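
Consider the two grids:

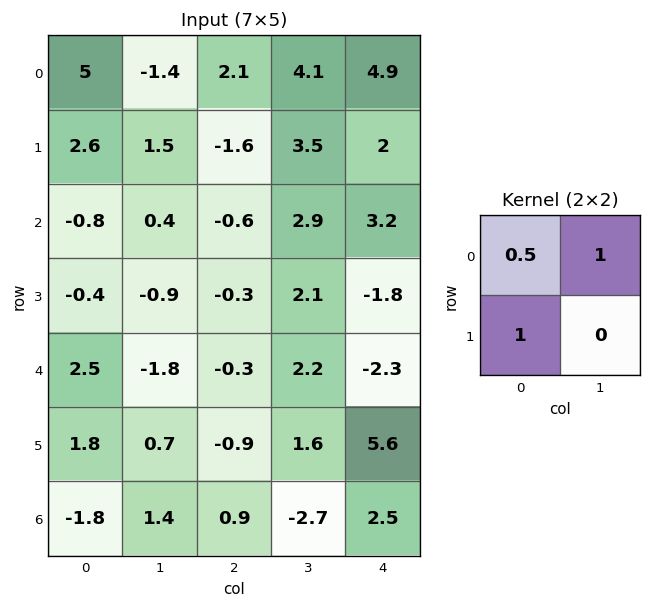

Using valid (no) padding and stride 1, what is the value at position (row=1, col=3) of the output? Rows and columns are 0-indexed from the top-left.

The receptive field on the input at this output position is [3.5 2 / 2.9 3.2]. Elementwise product with the kernel and sum: 3.5·0.5 + 2·1 + 2.9·1.

6.65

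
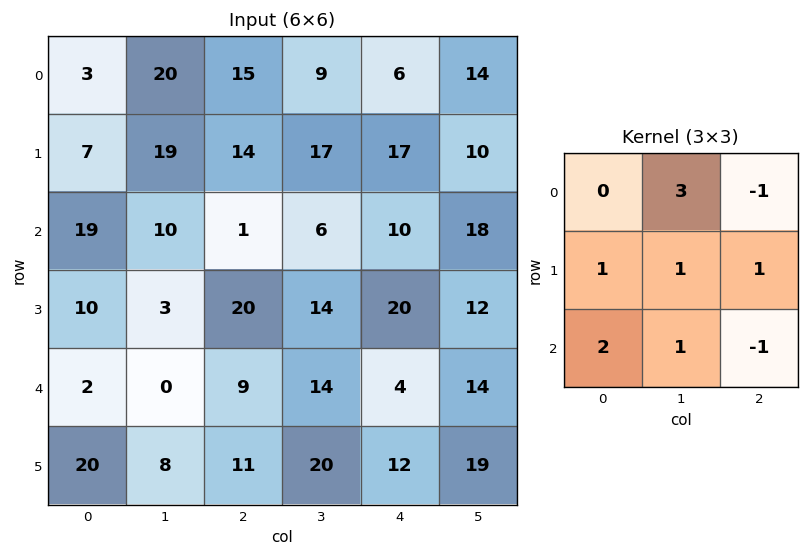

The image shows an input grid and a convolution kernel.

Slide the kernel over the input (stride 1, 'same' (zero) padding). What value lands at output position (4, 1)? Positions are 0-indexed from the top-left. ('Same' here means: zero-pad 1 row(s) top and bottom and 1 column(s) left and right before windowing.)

37

The receptive field on the zero-padded input at this output position is [10 3 20 / 2 0 9 / 20 8 11]. Elementwise product with the kernel and sum: 3·3 + 20·-1 + 2·1 + 0·1 + 9·1 + 20·2 + 8·1 + 11·-1.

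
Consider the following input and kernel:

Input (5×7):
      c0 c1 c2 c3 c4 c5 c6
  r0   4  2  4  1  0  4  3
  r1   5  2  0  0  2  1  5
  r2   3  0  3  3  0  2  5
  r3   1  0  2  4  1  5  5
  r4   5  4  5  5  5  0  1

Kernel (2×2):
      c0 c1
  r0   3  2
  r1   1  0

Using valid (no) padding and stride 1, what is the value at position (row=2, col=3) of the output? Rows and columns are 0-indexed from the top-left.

13

The receptive field on the input at this output position is [3 0 / 4 1]. Elementwise product with the kernel and sum: 3·3 + 0·2 + 4·1.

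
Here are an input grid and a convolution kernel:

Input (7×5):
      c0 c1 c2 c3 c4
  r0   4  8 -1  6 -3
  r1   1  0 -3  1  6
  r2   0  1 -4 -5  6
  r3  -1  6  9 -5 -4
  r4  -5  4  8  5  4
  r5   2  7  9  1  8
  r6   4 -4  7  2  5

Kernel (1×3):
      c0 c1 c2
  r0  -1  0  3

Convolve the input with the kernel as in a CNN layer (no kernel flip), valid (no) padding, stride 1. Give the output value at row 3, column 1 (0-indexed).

-21

The receptive field on the input at this output position is [6 9 -5]. Elementwise product with the kernel and sum: 6·-1 + -5·3.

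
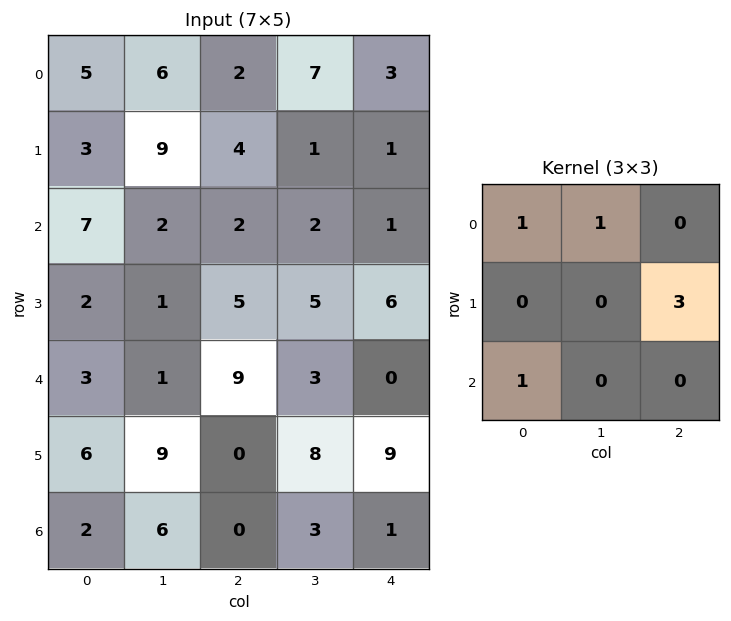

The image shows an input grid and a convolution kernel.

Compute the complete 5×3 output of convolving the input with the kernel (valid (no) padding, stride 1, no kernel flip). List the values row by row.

30 13 14
20 20 13
27 20 31
36 24 10
6 40 39

Output[0,0]: The receptive field on the input at this output position is [5 6 2 / 3 9 4 / 7 2 2]. Elementwise product with the kernel and sum: 5·1 + 6·1 + 4·3 + 7·1.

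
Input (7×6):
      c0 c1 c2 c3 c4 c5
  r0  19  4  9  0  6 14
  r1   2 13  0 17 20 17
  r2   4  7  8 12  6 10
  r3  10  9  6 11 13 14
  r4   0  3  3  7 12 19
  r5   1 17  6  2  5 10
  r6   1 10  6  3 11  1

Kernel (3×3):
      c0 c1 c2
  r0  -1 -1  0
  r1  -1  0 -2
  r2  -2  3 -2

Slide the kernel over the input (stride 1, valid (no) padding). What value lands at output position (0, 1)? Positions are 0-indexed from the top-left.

-74

The receptive field on the input at this output position is [4 9 0 / 13 0 17 / 7 8 12]. Elementwise product with the kernel and sum: 4·-1 + 9·-1 + 13·-1 + 17·-2 + 7·-2 + 8·3 + 12·-2.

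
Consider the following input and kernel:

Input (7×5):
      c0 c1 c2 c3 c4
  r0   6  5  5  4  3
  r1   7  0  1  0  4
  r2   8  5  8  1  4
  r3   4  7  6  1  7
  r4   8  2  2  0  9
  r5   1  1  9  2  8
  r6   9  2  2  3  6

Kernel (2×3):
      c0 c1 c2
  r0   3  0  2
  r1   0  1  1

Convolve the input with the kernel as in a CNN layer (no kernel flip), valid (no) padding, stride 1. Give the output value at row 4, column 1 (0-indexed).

The receptive field on the input at this output position is [2 2 0 / 1 9 2]. Elementwise product with the kernel and sum: 2·3 + 0·2 + 9·1 + 2·1.

17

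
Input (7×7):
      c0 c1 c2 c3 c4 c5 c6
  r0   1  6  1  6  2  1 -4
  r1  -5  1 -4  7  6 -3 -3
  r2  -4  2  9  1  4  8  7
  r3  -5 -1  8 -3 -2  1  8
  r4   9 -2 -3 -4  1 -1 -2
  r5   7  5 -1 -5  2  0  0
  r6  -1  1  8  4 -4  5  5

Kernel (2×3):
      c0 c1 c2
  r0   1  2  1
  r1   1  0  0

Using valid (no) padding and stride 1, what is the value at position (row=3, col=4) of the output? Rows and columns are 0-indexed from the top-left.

9

The receptive field on the input at this output position is [-2 1 8 / 1 -1 -2]. Elementwise product with the kernel and sum: -2·1 + 1·2 + 8·1 + 1·1.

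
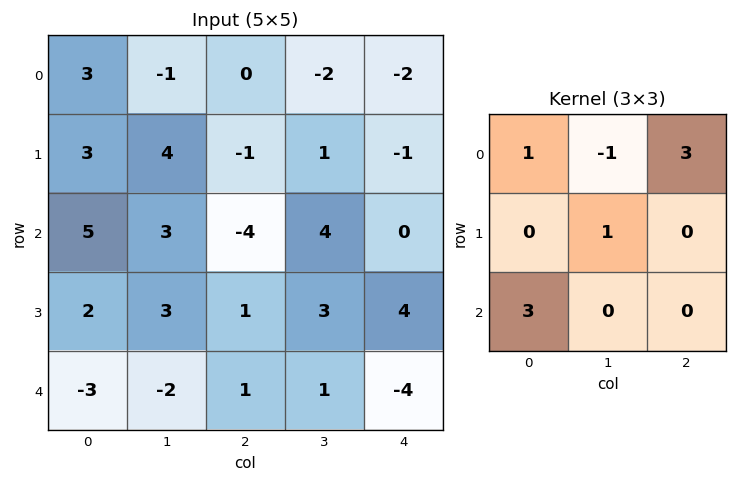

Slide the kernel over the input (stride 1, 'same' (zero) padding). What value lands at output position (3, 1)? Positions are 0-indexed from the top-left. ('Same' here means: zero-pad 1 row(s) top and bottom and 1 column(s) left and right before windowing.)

-16

The receptive field on the zero-padded input at this output position is [5 3 -4 / 2 3 1 / -3 -2 1]. Elementwise product with the kernel and sum: 5·1 + 3·-1 + -4·3 + 3·1 + -3·3.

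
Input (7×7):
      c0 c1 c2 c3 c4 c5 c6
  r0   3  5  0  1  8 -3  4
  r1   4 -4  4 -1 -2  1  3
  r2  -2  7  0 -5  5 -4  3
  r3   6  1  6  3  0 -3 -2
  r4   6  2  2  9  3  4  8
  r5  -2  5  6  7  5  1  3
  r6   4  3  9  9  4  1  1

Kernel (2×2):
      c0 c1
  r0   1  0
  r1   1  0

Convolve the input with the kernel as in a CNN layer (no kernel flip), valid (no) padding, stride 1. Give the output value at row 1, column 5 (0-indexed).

-3

The receptive field on the input at this output position is [1 3 / -4 3]. Elementwise product with the kernel and sum: 1·1 + -4·1.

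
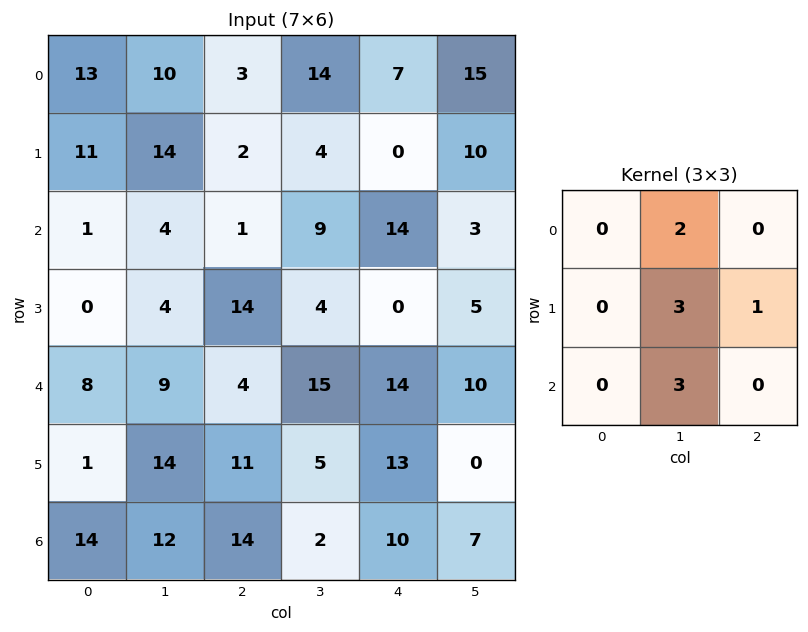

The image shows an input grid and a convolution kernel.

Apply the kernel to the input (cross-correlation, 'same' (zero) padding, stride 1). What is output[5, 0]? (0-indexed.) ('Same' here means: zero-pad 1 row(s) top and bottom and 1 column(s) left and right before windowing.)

75

The receptive field on the zero-padded input at this output position is [0 8 9 / 0 1 14 / 0 14 12]. Elementwise product with the kernel and sum: 8·2 + 1·3 + 14·1 + 14·3.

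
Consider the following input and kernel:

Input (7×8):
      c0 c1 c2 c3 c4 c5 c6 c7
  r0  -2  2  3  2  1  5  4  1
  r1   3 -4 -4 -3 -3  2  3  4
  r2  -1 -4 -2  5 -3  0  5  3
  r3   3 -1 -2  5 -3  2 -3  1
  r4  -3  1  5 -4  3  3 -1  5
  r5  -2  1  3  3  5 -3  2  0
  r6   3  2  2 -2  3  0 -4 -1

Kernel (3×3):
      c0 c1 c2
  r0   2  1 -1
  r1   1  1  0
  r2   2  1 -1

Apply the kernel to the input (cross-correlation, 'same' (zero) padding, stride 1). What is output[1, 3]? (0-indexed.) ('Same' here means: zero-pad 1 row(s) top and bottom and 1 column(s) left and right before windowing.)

The receptive field on the zero-padded input at this output position is [3 2 1 / -4 -3 -3 / -2 5 -3]. Elementwise product with the kernel and sum: 3·2 + 2·1 + 1·-1 + -4·1 + -3·1 + -2·2 + 5·1 + -3·-1.

4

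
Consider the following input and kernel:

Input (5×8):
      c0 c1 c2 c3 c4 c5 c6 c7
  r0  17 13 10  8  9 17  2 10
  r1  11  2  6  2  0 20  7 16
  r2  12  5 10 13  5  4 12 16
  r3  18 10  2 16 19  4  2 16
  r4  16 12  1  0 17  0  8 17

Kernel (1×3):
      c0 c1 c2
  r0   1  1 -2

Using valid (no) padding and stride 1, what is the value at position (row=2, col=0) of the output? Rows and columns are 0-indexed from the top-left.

-3

The receptive field on the input at this output position is [12 5 10]. Elementwise product with the kernel and sum: 12·1 + 5·1 + 10·-2.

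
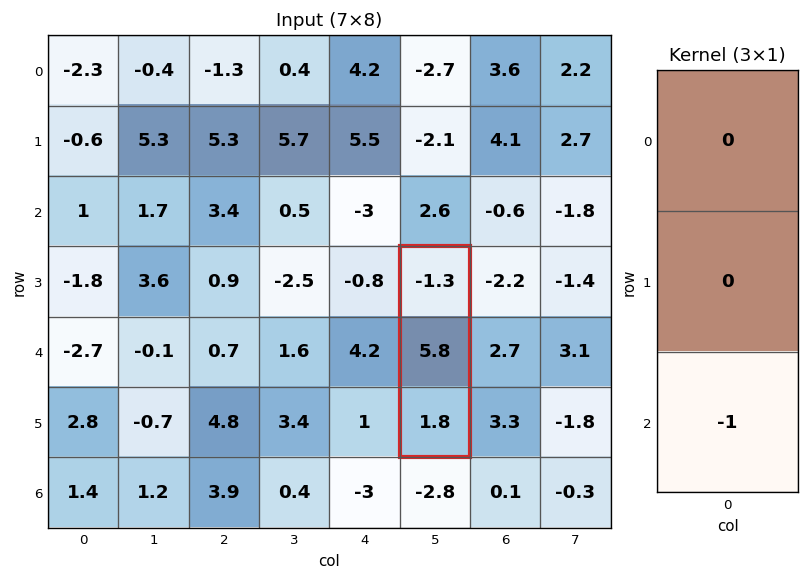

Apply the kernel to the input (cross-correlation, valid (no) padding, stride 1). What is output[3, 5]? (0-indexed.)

The receptive field on the input at this output position is [-1.3 / 5.8 / 1.8]. Elementwise product with the kernel and sum: 1.8·-1.

-1.8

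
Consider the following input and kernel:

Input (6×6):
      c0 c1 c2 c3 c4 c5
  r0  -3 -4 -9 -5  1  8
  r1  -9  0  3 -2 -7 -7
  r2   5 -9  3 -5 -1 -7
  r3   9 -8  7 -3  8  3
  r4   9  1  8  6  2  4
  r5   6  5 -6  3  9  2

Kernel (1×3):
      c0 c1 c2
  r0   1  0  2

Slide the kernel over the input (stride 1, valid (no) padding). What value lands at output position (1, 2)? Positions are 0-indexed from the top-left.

-11

The receptive field on the input at this output position is [3 -2 -7]. Elementwise product with the kernel and sum: 3·1 + -7·2.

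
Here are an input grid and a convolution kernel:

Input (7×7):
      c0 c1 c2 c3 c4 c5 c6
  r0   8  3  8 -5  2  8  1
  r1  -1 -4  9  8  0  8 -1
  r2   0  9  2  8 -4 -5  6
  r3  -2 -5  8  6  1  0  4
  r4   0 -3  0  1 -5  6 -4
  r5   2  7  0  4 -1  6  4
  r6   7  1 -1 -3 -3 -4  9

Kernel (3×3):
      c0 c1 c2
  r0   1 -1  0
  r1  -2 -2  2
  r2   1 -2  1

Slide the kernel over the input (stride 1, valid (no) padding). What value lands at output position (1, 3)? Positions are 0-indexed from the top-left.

-6

The receptive field on the input at this output position is [8 0 8 / 8 -4 -5 / 6 1 0]. Elementwise product with the kernel and sum: 8·1 + 0·-1 + 8·-2 + -4·-2 + -5·2 + 6·1 + 1·-2 + 0·1.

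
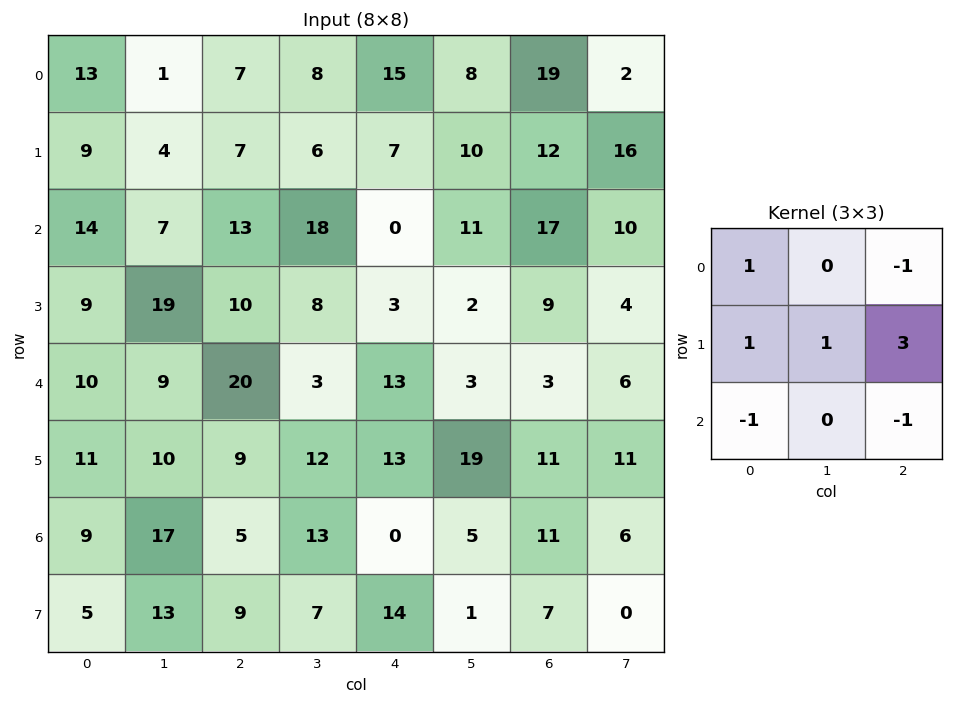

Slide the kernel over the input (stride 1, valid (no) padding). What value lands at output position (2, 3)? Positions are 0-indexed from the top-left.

The receptive field on the input at this output position is [18 0 11 / 8 3 2 / 3 13 3]. Elementwise product with the kernel and sum: 18·1 + 11·-1 + 8·1 + 3·1 + 2·3 + 3·-1 + 3·-1.

18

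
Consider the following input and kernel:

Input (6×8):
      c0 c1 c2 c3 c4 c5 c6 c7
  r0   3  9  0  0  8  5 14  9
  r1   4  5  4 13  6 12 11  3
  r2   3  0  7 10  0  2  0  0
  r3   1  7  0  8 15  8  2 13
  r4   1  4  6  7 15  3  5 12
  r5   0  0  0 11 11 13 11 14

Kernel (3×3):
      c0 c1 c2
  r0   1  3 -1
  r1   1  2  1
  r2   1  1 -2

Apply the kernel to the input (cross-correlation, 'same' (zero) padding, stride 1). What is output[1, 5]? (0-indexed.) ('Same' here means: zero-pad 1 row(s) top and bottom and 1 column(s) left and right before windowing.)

The receptive field on the zero-padded input at this output position is [8 5 14 / 6 12 11 / 0 2 0]. Elementwise product with the kernel and sum: 8·1 + 5·3 + 14·-1 + 6·1 + 12·2 + 11·1 + 0·1 + 2·1 + 0·-2.

52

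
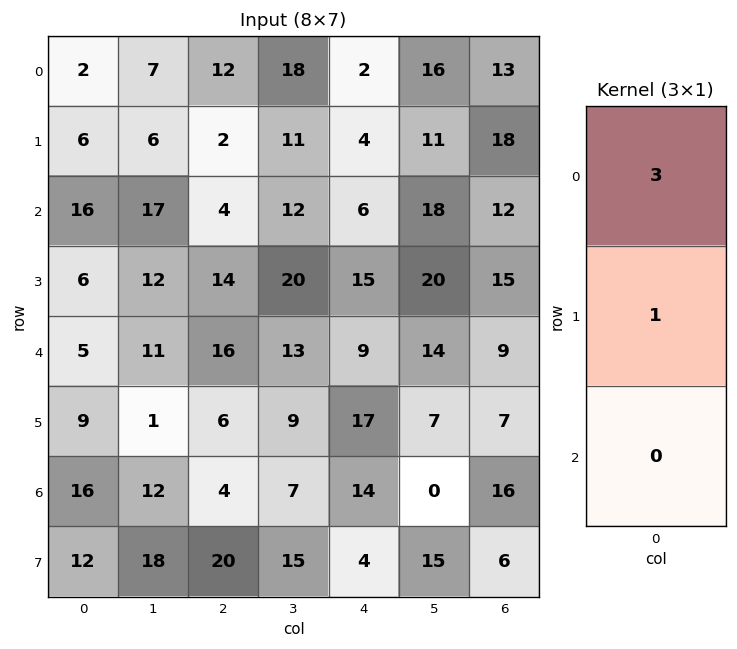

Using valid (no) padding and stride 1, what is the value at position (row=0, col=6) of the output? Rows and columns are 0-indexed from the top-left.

The receptive field on the input at this output position is [13 / 18 / 12]. Elementwise product with the kernel and sum: 13·3 + 18·1.

57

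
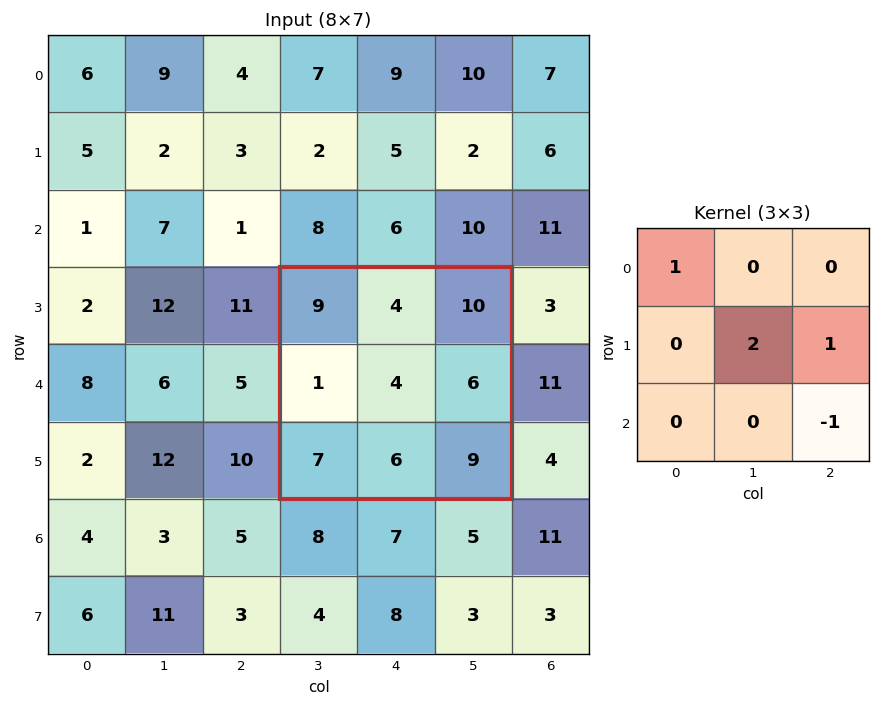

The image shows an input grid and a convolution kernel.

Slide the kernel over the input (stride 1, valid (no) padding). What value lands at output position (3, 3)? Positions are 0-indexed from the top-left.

14

The receptive field on the input at this output position is [9 4 10 / 1 4 6 / 7 6 9]. Elementwise product with the kernel and sum: 9·1 + 4·2 + 6·1 + 9·-1.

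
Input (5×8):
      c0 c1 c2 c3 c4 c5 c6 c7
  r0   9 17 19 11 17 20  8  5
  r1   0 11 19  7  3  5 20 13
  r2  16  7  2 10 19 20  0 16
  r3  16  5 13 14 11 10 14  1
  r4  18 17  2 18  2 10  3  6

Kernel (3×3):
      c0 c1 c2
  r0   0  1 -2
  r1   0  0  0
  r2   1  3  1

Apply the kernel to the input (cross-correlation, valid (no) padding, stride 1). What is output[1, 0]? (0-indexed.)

17

The receptive field on the input at this output position is [0 11 19 / 16 7 2 / 16 5 13]. Elementwise product with the kernel and sum: 11·1 + 19·-2 + 16·1 + 5·3 + 13·1.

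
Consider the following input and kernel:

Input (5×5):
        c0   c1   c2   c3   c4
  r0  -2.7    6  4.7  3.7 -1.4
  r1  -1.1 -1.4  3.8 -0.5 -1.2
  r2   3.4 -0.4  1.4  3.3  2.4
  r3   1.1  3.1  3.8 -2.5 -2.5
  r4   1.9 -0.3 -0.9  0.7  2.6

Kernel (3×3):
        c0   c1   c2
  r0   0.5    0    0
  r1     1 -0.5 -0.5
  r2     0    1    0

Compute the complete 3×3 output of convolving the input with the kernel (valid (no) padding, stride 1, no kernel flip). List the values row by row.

Output[0,0]: The receptive field on the input at this output position is [-2.7 6 4.7 / -1.1 -1.4 3.8 / 3.4 -0.4 1.4]. Elementwise product with the kernel and sum: -2.7·0.5 + -1.1·1 + -1.4·-0.5 + 3.8·-0.5 + -0.4·1.
Output[0,1]: The receptive field on the input at this output position is [6 4.7 3.7 / -1.4 3.8 -0.5 / -0.4 1.4 3.3]. Elementwise product with the kernel and sum: 6·0.5 + -1.4·1 + 3.8·-0.5 + -0.5·-0.5 + 1.4·1.

-4.05 1.35 10.3
5.45 0.35 -2.05
-0.95 1.35 7.7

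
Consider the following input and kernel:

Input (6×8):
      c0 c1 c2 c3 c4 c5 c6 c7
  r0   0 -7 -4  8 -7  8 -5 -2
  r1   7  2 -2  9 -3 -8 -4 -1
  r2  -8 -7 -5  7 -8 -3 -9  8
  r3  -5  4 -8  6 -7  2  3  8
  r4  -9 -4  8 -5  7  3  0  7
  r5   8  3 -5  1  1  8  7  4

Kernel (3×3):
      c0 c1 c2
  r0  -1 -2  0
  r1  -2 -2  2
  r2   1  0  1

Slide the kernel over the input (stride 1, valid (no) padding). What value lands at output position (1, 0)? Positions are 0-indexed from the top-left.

The receptive field on the input at this output position is [7 2 -2 / -8 -7 -5 / -5 4 -8]. Elementwise product with the kernel and sum: 7·-1 + 2·-2 + -8·-2 + -7·-2 + -5·2 + -5·1 + -8·1.

-4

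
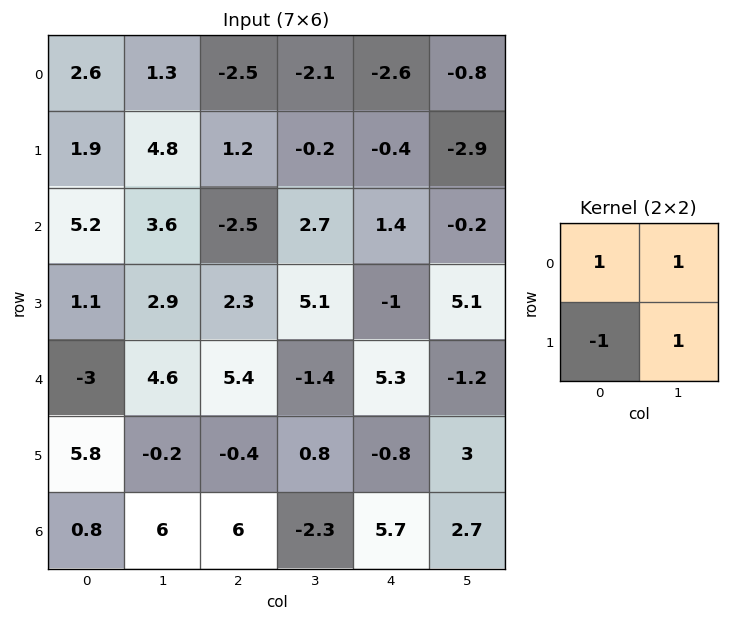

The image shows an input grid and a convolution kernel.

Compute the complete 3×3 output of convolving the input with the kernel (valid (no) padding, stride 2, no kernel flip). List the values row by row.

Output[0,0]: The receptive field on the input at this output position is [2.6 1.3 / 1.9 4.8]. Elementwise product with the kernel and sum: 2.6·1 + 1.3·1 + 1.9·-1 + 4.8·1.
Output[0,1]: The receptive field on the input at this output position is [-2.5 -2.1 / 1.2 -0.2]. Elementwise product with the kernel and sum: -2.5·1 + -2.1·1 + 1.2·-1 + -0.2·1.

6.8 -6 -5.9
10.6 3 7.3
-4.4 5.2 7.9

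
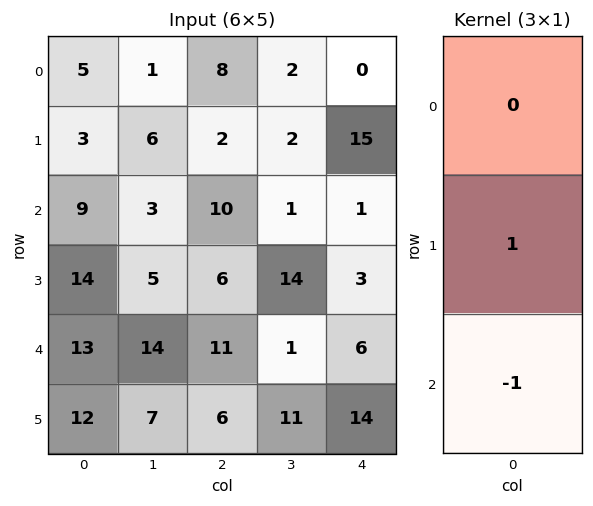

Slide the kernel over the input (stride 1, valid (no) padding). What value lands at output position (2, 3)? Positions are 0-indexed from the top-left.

The receptive field on the input at this output position is [1 / 14 / 1]. Elementwise product with the kernel and sum: 14·1 + 1·-1.

13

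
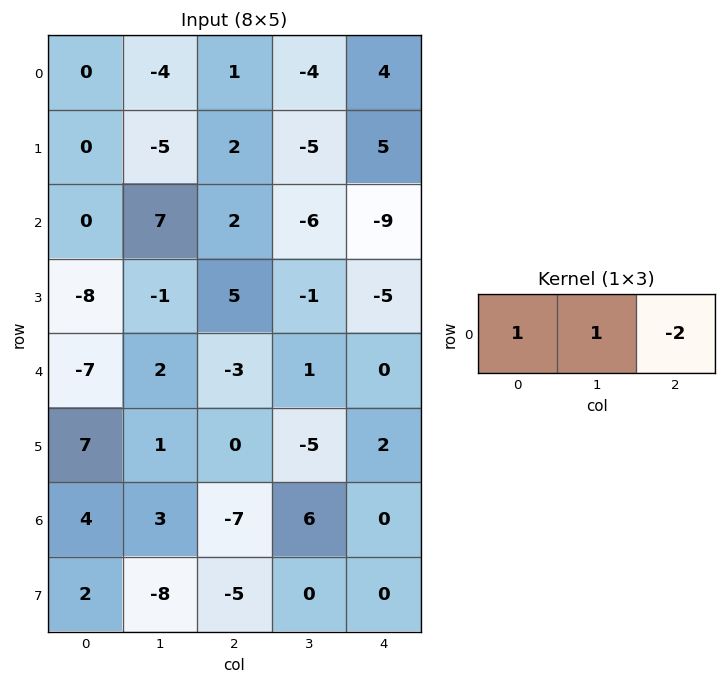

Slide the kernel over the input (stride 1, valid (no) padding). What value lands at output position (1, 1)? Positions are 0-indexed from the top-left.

7

The receptive field on the input at this output position is [-5 2 -5]. Elementwise product with the kernel and sum: -5·1 + 2·1 + -5·-2.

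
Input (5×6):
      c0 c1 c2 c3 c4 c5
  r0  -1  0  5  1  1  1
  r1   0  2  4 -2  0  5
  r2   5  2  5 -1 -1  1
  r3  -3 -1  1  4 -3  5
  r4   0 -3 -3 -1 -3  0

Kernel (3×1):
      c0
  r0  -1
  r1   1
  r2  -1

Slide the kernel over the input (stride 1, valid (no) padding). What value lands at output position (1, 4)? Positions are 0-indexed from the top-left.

The receptive field on the input at this output position is [0 / -1 / -3]. Elementwise product with the kernel and sum: 0·-1 + -1·1 + -3·-1.

2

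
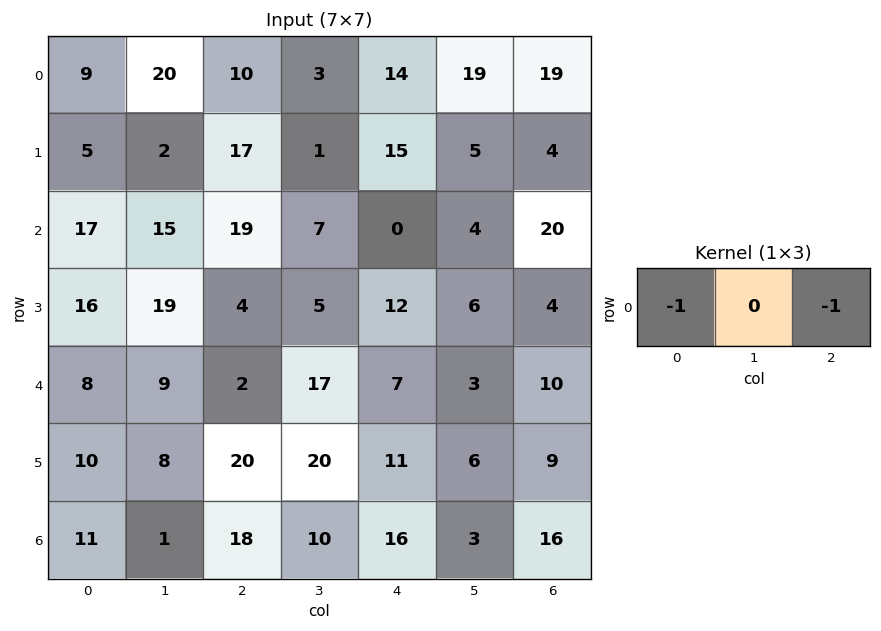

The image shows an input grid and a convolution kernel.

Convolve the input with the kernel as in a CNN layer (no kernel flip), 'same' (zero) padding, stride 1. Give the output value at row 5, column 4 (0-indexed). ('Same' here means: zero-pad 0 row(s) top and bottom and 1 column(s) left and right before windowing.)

-26

The receptive field on the zero-padded input at this output position is [20 11 6]. Elementwise product with the kernel and sum: 20·-1 + 6·-1.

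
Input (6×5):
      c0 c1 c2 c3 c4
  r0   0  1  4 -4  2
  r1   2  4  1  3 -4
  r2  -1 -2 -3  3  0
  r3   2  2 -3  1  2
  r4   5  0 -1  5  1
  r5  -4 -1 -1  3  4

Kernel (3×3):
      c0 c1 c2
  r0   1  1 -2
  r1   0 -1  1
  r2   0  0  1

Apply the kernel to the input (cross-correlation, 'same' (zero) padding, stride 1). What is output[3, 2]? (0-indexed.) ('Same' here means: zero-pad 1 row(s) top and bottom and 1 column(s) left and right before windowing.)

The receptive field on the zero-padded input at this output position is [-2 -3 3 / 2 -3 1 / 0 -1 5]. Elementwise product with the kernel and sum: -2·1 + -3·1 + 3·-2 + -3·-1 + 1·1 + 5·1.

-2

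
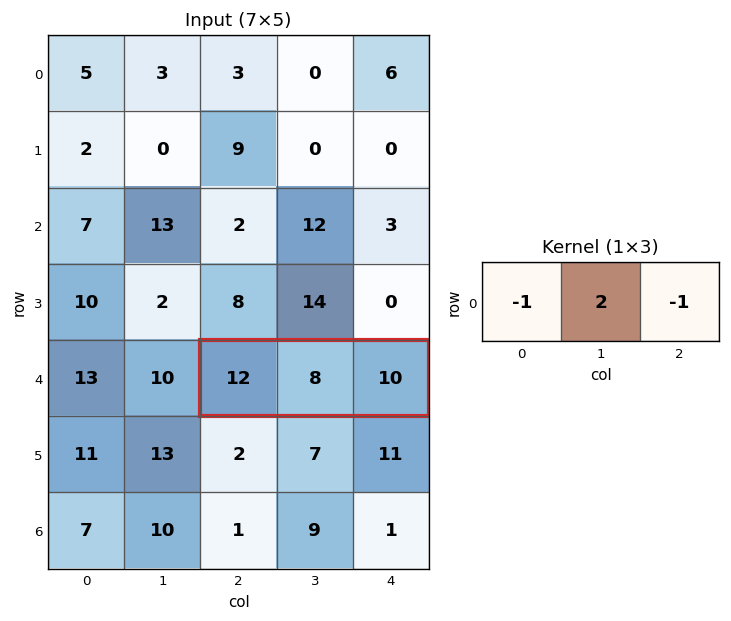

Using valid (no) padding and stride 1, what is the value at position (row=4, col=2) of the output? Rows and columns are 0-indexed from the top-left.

The receptive field on the input at this output position is [12 8 10]. Elementwise product with the kernel and sum: 12·-1 + 8·2 + 10·-1.

-6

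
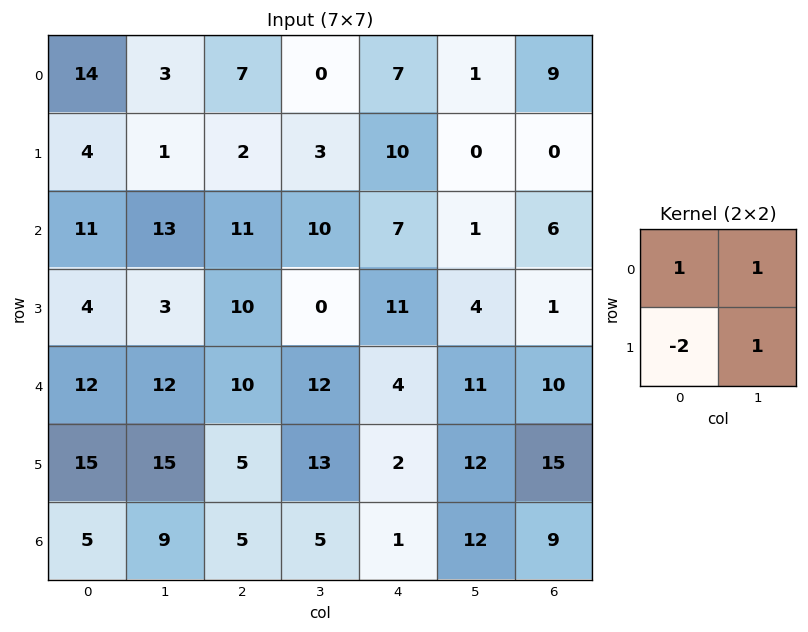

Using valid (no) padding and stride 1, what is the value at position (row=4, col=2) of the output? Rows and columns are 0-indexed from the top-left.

25

The receptive field on the input at this output position is [10 12 / 5 13]. Elementwise product with the kernel and sum: 10·1 + 12·1 + 5·-2 + 13·1.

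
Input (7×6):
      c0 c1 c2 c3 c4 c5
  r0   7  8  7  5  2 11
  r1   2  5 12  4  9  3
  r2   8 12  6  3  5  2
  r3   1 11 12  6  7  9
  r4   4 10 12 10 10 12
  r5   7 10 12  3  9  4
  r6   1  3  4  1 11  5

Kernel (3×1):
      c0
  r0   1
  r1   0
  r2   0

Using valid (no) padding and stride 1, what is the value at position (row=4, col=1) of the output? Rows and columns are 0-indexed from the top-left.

The receptive field on the input at this output position is [10 / 10 / 3]. Elementwise product with the kernel and sum: 10·1.

10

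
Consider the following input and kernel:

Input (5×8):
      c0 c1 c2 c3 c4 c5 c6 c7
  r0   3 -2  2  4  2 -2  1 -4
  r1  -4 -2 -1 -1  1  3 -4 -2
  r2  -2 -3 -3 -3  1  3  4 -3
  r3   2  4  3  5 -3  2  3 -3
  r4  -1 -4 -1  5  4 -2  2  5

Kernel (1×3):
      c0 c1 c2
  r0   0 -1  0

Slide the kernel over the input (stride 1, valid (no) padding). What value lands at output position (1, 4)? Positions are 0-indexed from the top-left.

-3

The receptive field on the input at this output position is [1 3 -4]. Elementwise product with the kernel and sum: 3·-1.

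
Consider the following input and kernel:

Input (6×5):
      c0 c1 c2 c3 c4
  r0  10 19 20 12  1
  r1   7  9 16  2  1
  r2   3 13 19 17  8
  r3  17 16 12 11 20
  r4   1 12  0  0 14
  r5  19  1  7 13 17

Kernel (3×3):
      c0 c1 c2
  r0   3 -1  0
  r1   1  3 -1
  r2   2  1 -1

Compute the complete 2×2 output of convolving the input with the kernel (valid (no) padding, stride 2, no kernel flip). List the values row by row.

Output[0,0]: The receptive field on the input at this output position is [10 19 20 / 7 9 16 / 3 13 19]. Elementwise product with the kernel and sum: 10·3 + 19·-1 + 7·1 + 9·3 + 16·-1 + 3·2 + 13·1 + 19·-1.

29 116
63 51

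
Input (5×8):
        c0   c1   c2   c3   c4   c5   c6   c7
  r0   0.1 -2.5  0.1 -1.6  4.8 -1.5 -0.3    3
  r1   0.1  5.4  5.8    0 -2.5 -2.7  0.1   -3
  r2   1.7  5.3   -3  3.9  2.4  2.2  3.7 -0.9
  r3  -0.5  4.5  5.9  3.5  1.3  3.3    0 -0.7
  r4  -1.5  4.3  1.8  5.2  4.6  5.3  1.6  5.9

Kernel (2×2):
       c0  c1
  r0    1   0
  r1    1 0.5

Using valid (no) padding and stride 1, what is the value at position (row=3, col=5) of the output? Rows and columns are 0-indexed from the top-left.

The receptive field on the input at this output position is [3.3 0 / 5.3 1.6]. Elementwise product with the kernel and sum: 3.3·1 + 5.3·1 + 1.6·0.5.

9.4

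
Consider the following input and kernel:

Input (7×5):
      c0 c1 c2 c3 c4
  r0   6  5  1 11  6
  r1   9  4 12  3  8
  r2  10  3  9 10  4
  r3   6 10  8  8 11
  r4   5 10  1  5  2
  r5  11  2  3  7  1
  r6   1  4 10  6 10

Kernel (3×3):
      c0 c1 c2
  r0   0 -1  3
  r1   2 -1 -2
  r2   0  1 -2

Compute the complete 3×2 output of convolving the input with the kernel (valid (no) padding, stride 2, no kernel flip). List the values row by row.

-27 14
18 -11
-9 -16

Output[0,0]: The receptive field on the input at this output position is [6 5 1 / 9 4 12 / 10 3 9]. Elementwise product with the kernel and sum: 5·-1 + 1·3 + 9·2 + 4·-1 + 12·-2 + 3·1 + 9·-2.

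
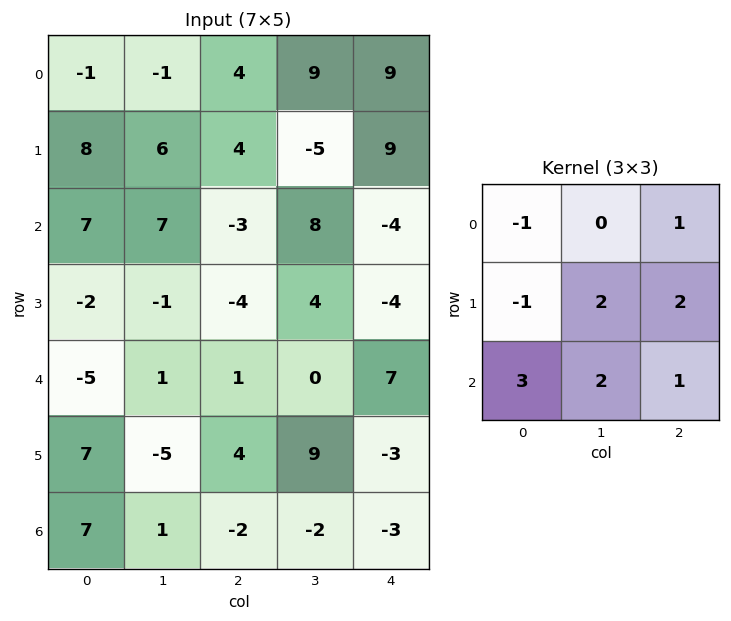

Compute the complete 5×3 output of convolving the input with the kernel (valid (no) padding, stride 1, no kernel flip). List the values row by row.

49 25 12
-15 -15 8
-30 7 13
22 8 40
18 27 1

Output[0,0]: The receptive field on the input at this output position is [-1 -1 4 / 8 6 4 / 7 7 -3]. Elementwise product with the kernel and sum: -1·-1 + 4·1 + 8·-1 + 6·2 + 4·2 + 7·3 + 7·2 + -3·1.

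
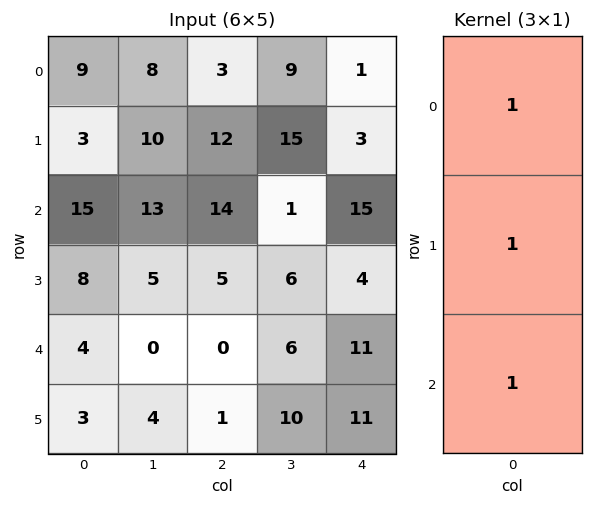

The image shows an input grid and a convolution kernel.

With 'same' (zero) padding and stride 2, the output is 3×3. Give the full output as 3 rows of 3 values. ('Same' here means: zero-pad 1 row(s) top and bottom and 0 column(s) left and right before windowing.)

Output[0,0]: The receptive field on the zero-padded input at this output position is [0 / 9 / 3]. Elementwise product with the kernel and sum: 0·1 + 9·1 + 3·1.
Output[0,1]: The receptive field on the zero-padded input at this output position is [0 / 3 / 12]. Elementwise product with the kernel and sum: 0·1 + 3·1 + 12·1.

12 15 4
26 31 22
15 6 26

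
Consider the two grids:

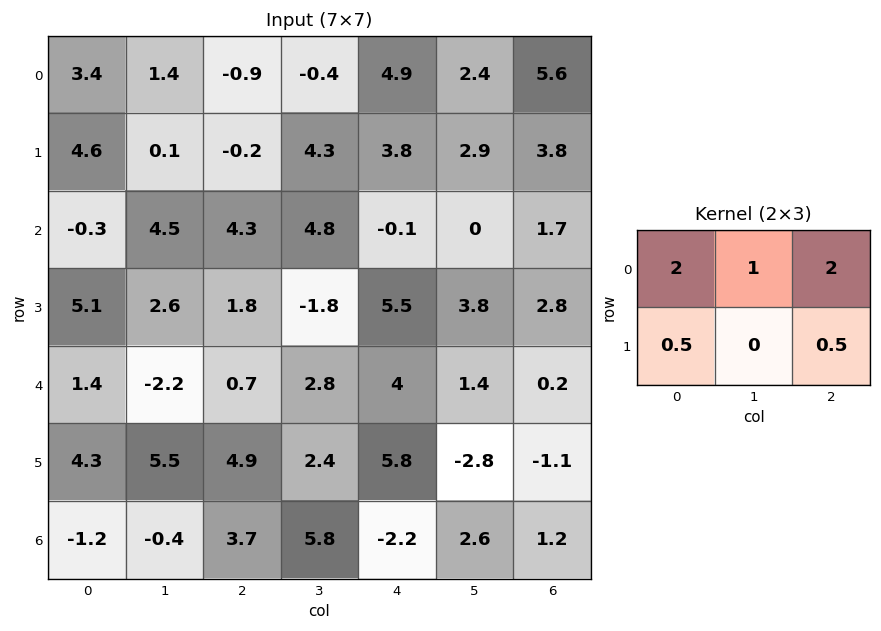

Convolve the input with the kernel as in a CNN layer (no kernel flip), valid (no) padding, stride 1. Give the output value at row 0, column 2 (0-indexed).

The receptive field on the input at this output position is [-0.9 -0.4 4.9 / -0.2 4.3 3.8]. Elementwise product with the kernel and sum: -0.9·2 + -0.4·1 + 4.9·2 + -0.2·0.5 + 3.8·0.5.

9.4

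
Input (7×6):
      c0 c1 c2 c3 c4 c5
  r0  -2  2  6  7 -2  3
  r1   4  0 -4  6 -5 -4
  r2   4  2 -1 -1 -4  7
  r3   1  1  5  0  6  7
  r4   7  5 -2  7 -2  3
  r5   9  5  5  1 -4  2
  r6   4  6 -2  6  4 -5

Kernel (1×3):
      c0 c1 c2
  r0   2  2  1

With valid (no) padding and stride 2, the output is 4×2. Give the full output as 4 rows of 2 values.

6 24
11 -8
22 8
18 12

Output[0,0]: The receptive field on the input at this output position is [-2 2 6]. Elementwise product with the kernel and sum: -2·2 + 2·2 + 6·1.
Output[0,1]: The receptive field on the input at this output position is [6 7 -2]. Elementwise product with the kernel and sum: 6·2 + 7·2 + -2·1.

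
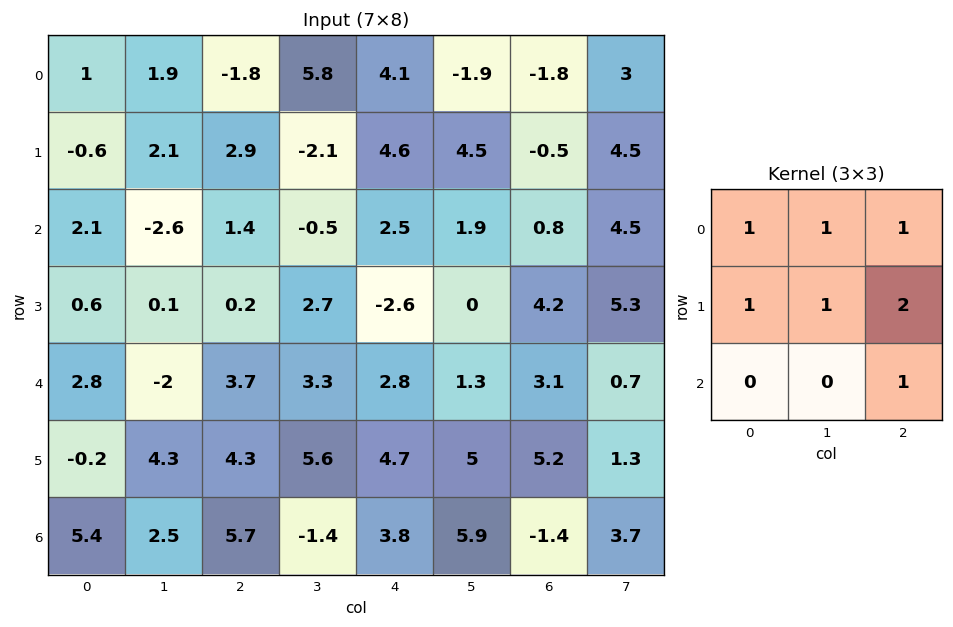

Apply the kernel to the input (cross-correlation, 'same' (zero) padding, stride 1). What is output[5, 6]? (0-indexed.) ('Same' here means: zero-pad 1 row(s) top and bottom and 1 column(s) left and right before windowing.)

21.6

The receptive field on the zero-padded input at this output position is [1.3 3.1 0.7 / 5 5.2 1.3 / 5.9 -1.4 3.7]. Elementwise product with the kernel and sum: 1.3·1 + 3.1·1 + 0.7·1 + 5·1 + 5.2·1 + 1.3·2 + 3.7·1.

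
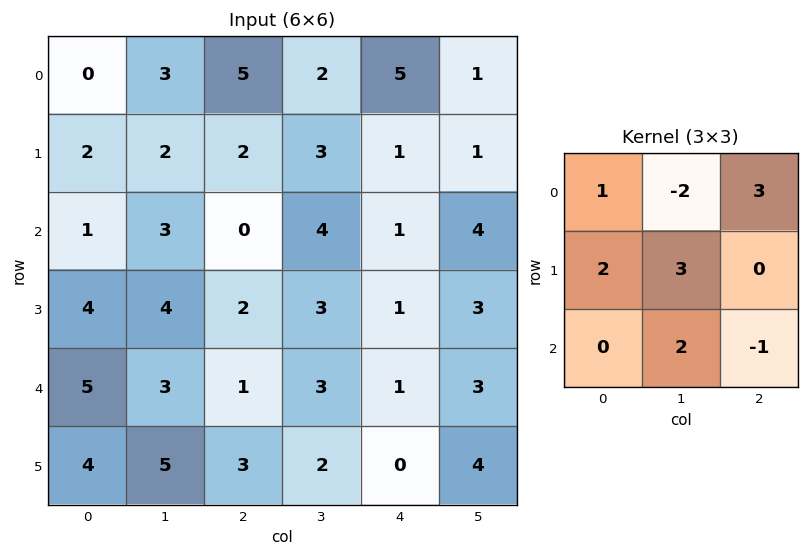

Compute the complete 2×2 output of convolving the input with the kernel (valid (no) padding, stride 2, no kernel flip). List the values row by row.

25 36
20 13

Output[0,0]: The receptive field on the input at this output position is [0 3 5 / 2 2 2 / 1 3 0]. Elementwise product with the kernel and sum: 0·1 + 3·-2 + 5·3 + 2·2 + 2·3 + 3·2 + 0·-1.
Output[0,1]: The receptive field on the input at this output position is [5 2 5 / 2 3 1 / 0 4 1]. Elementwise product with the kernel and sum: 5·1 + 2·-2 + 5·3 + 2·2 + 3·3 + 4·2 + 1·-1.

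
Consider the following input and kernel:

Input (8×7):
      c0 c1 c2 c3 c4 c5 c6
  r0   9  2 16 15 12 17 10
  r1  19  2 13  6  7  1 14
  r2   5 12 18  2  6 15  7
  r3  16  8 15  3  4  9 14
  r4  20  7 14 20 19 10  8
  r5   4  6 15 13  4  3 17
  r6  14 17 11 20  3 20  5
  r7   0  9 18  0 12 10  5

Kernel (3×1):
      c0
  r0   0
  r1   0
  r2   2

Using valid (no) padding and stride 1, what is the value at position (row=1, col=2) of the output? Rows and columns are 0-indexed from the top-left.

The receptive field on the input at this output position is [13 / 18 / 15]. Elementwise product with the kernel and sum: 15·2.

30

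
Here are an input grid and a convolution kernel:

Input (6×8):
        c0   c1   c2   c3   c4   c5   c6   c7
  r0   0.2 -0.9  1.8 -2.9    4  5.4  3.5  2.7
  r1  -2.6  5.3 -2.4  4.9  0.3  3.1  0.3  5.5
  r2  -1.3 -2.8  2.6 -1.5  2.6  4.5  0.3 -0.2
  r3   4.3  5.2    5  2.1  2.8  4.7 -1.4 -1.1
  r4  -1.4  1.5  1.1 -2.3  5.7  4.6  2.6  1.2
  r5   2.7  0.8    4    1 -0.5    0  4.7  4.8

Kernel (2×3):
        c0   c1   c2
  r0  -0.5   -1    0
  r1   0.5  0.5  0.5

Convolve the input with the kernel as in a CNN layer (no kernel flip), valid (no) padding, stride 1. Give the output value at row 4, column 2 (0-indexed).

4

The receptive field on the input at this output position is [1.1 -2.3 5.7 / 4 1 -0.5]. Elementwise product with the kernel and sum: 1.1·-0.5 + -2.3·-1 + 4·0.5 + 1·0.5 + -0.5·0.5.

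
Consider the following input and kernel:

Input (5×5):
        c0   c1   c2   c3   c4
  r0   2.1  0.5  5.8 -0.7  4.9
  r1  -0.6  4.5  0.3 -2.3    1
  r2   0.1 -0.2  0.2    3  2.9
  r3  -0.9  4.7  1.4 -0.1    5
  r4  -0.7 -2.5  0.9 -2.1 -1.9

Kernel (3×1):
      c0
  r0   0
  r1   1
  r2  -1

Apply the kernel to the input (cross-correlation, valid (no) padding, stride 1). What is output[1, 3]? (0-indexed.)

The receptive field on the input at this output position is [-2.3 / 3 / -0.1]. Elementwise product with the kernel and sum: 3·1 + -0.1·-1.

3.1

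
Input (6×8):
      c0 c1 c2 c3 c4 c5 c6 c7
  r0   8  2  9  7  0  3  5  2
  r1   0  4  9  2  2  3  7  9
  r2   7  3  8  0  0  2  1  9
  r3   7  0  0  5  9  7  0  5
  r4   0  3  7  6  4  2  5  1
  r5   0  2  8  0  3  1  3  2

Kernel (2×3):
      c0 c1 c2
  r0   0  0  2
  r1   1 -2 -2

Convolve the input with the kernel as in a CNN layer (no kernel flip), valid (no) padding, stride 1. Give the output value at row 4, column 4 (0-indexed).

The receptive field on the input at this output position is [4 2 5 / 3 1 3]. Elementwise product with the kernel and sum: 5·2 + 3·1 + 1·-2 + 3·-2.

5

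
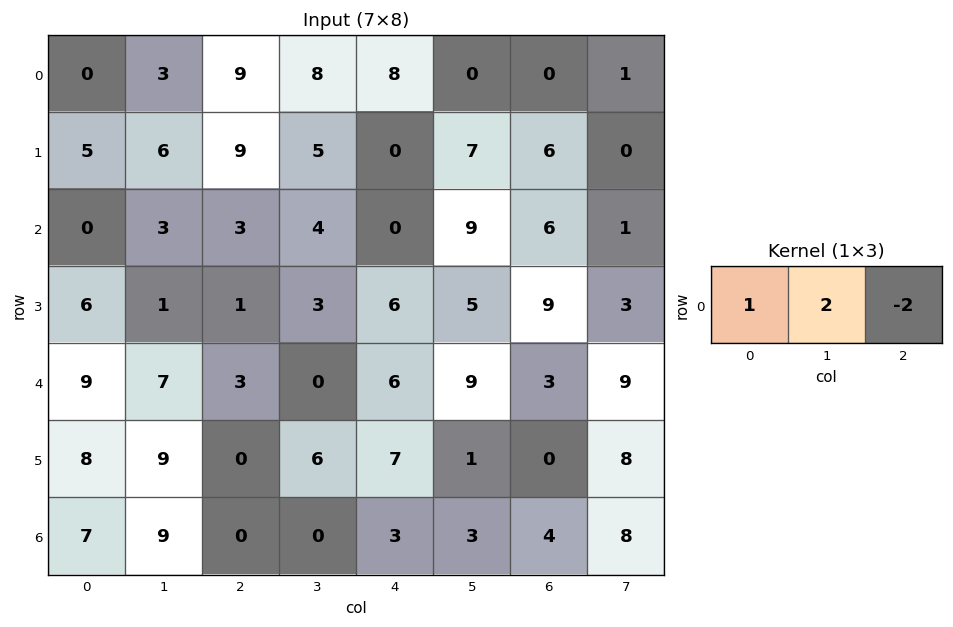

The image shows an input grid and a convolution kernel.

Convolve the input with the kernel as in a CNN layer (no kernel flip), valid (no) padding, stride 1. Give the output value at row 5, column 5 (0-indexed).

The receptive field on the input at this output position is [1 0 8]. Elementwise product with the kernel and sum: 1·1 + 0·2 + 8·-2.

-15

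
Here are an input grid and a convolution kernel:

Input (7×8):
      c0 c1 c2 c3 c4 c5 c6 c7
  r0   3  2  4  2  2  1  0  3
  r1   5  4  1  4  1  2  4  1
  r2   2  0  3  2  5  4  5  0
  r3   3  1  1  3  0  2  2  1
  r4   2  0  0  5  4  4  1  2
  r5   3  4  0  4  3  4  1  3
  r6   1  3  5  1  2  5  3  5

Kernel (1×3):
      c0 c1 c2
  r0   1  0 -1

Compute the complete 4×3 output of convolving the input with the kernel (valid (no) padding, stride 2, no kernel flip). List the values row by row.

Output[0,0]: The receptive field on the input at this output position is [3 2 4]. Elementwise product with the kernel and sum: 3·1 + 4·-1.

-1 2 2
-1 -2 0
2 -4 3
-4 3 -1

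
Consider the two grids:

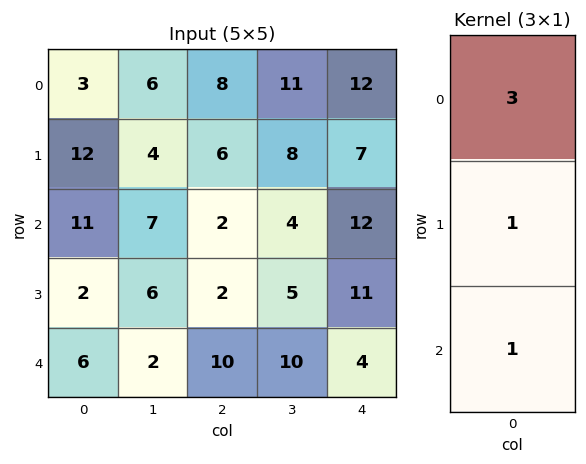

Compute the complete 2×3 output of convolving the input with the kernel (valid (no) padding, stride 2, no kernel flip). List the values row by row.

Output[0,0]: The receptive field on the input at this output position is [3 / 12 / 11]. Elementwise product with the kernel and sum: 3·3 + 12·1 + 11·1.

32 32 55
41 18 51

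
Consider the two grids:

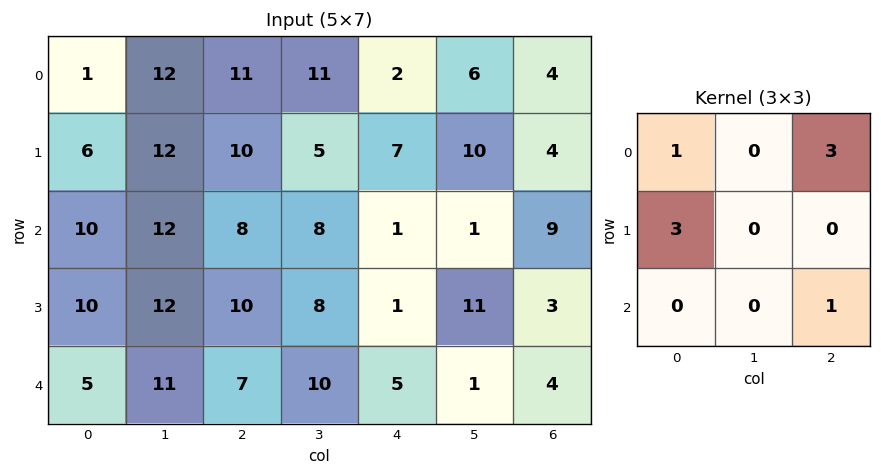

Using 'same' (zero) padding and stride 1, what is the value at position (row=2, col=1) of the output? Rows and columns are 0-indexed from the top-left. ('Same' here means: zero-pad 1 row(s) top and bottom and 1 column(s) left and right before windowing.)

The receptive field on the zero-padded input at this output position is [6 12 10 / 10 12 8 / 10 12 10]. Elementwise product with the kernel and sum: 6·1 + 10·3 + 10·3 + 10·1.

76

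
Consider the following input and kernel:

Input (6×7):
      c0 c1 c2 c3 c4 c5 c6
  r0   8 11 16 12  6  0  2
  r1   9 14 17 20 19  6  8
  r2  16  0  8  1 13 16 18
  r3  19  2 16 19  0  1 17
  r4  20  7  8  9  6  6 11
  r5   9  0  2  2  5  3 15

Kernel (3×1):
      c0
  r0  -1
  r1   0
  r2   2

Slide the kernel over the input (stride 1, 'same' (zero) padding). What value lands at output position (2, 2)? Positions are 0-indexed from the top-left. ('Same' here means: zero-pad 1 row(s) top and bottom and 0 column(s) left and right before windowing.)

15

The receptive field on the zero-padded input at this output position is [17 / 8 / 16]. Elementwise product with the kernel and sum: 17·-1 + 16·2.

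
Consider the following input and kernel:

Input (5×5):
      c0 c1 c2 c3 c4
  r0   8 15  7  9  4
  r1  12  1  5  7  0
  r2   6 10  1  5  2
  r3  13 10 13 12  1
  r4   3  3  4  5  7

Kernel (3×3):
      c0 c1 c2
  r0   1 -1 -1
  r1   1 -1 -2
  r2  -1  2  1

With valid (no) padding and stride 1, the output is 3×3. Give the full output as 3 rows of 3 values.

Output[0,0]: The receptive field on the input at this output position is [8 15 7 / 12 1 5 / 6 10 1]. Elementwise product with the kernel and sum: 8·1 + 15·-1 + 7·-1 + 12·1 + 1·-1 + 5·-2 + 6·-1 + 10·2 + 1·1.
Output[0,1]: The receptive field on the input at this output position is [15 7 9 / 1 5 7 / 10 1 5]. Elementwise product with the kernel and sum: 15·1 + 7·-1 + 9·-1 + 1·1 + 5·-1 + 7·-2 + 10·-1 + 1·2 + 5·1.

2 -22 3
20 16 2
-21 -13 6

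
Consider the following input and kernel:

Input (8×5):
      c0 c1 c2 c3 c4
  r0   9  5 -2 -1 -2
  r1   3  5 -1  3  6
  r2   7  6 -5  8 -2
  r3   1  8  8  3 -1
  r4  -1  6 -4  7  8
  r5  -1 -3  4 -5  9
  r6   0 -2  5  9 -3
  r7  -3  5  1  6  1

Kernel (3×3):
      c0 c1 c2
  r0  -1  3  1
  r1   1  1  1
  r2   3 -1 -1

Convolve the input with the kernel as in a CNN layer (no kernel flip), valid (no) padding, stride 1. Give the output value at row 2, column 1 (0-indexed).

The receptive field on the input at this output position is [6 -5 8 / 8 8 3 / 6 -4 7]. Elementwise product with the kernel and sum: 6·-1 + -5·3 + 8·1 + 8·1 + 8·1 + 3·1 + 6·3 + -4·-1 + 7·-1.

21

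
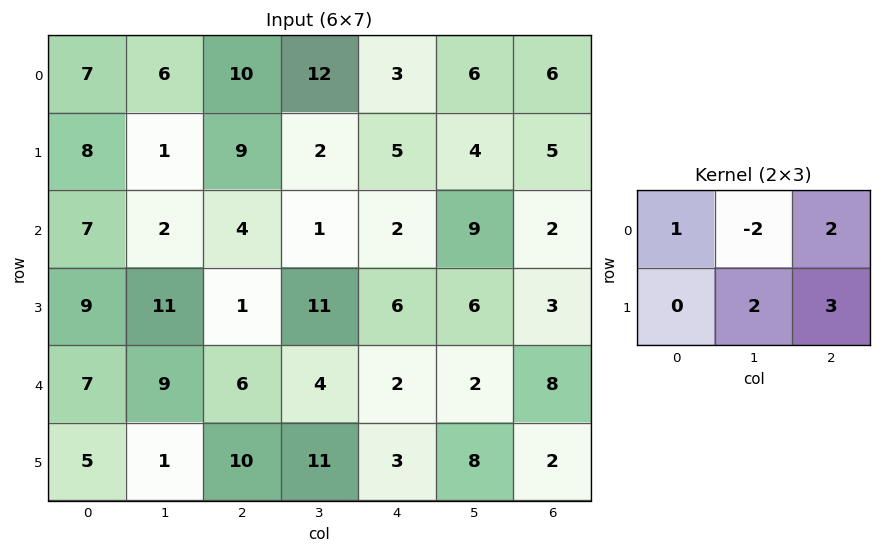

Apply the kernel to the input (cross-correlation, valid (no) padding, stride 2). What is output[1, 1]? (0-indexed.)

The receptive field on the input at this output position is [4 1 2 / 1 11 6]. Elementwise product with the kernel and sum: 4·1 + 1·-2 + 2·2 + 11·2 + 6·3.

46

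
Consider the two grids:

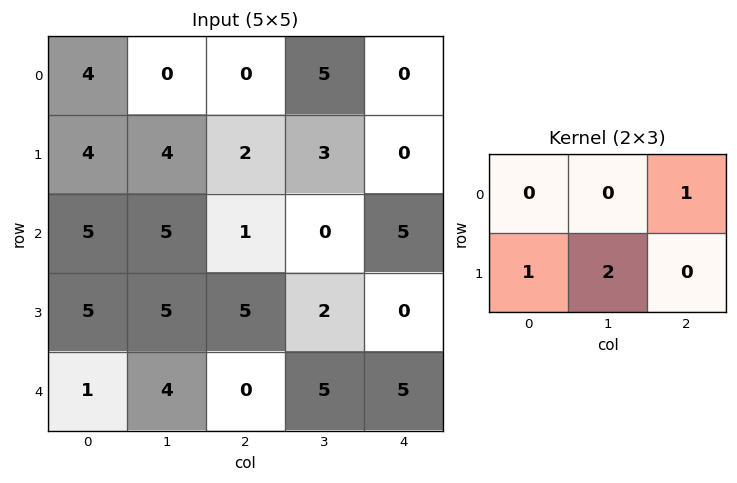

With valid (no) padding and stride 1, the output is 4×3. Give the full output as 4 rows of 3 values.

12 13 8
17 10 1
16 15 14
14 6 10

Output[0,0]: The receptive field on the input at this output position is [4 0 0 / 4 4 2]. Elementwise product with the kernel and sum: 0·1 + 4·1 + 4·2.
Output[0,1]: The receptive field on the input at this output position is [0 0 5 / 4 2 3]. Elementwise product with the kernel and sum: 5·1 + 4·1 + 2·2.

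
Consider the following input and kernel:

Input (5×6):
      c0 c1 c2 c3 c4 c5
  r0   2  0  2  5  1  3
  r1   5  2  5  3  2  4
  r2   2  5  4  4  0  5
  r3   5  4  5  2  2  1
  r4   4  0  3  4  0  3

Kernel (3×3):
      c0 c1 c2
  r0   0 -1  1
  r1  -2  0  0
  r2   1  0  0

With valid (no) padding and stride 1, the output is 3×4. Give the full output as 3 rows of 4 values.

Output[0,0]: The receptive field on the input at this output position is [2 0 2 / 5 2 5 / 2 5 4]. Elementwise product with the kernel and sum: 0·-1 + 2·1 + 5·-2 + 2·1.

-6 4 -10 0
4 -8 -4 -4
-7 -8 -11 5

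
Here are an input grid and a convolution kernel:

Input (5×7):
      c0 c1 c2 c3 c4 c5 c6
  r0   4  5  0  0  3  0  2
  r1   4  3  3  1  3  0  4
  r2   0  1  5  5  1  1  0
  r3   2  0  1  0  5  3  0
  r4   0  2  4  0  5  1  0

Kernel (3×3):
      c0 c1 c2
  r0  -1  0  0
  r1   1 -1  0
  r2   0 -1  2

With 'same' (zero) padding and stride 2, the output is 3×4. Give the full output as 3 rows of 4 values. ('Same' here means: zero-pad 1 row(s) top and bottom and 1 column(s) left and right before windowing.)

-2 4 -6 -6
-2 -8 4 1
0 -2 -5 -2

Output[0,0]: The receptive field on the zero-padded input at this output position is [0 0 0 / 0 4 5 / 0 4 3]. Elementwise product with the kernel and sum: 0·-1 + 0·1 + 4·-1 + 4·-1 + 3·2.
Output[0,1]: The receptive field on the zero-padded input at this output position is [0 0 0 / 5 0 0 / 3 3 1]. Elementwise product with the kernel and sum: 0·-1 + 5·1 + 0·-1 + 3·-1 + 1·2.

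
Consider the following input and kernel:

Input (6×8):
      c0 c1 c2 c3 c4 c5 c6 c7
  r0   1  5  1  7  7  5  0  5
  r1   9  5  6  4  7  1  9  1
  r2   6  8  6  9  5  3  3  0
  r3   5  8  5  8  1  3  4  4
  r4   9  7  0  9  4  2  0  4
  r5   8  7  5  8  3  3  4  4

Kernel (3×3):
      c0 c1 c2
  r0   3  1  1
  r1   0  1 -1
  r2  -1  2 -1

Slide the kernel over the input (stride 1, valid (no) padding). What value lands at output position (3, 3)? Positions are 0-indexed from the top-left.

25

The receptive field on the input at this output position is [8 1 3 / 9 4 2 / 8 3 3]. Elementwise product with the kernel and sum: 8·3 + 1·1 + 3·1 + 4·1 + 2·-1 + 8·-1 + 3·2 + 3·-1.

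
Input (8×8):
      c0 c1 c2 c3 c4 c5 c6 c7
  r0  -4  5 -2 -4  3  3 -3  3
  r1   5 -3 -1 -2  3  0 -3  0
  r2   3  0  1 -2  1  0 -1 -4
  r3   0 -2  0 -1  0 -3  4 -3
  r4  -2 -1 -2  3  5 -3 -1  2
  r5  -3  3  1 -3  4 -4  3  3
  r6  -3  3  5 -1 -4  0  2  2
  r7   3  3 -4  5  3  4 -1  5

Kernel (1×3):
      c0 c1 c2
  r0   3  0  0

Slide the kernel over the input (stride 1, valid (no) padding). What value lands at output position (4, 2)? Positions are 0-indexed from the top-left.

-6

The receptive field on the input at this output position is [-2 3 5]. Elementwise product with the kernel and sum: -2·3.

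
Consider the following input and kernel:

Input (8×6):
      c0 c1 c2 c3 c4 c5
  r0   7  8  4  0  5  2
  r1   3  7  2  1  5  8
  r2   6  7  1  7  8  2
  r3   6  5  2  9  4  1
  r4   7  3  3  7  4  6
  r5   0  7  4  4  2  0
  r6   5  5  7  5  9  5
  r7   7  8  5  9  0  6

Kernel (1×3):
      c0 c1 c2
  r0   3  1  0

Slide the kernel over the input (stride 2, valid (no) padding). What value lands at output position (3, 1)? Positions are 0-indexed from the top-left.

The receptive field on the input at this output position is [7 5 9]. Elementwise product with the kernel and sum: 7·3 + 5·1.

26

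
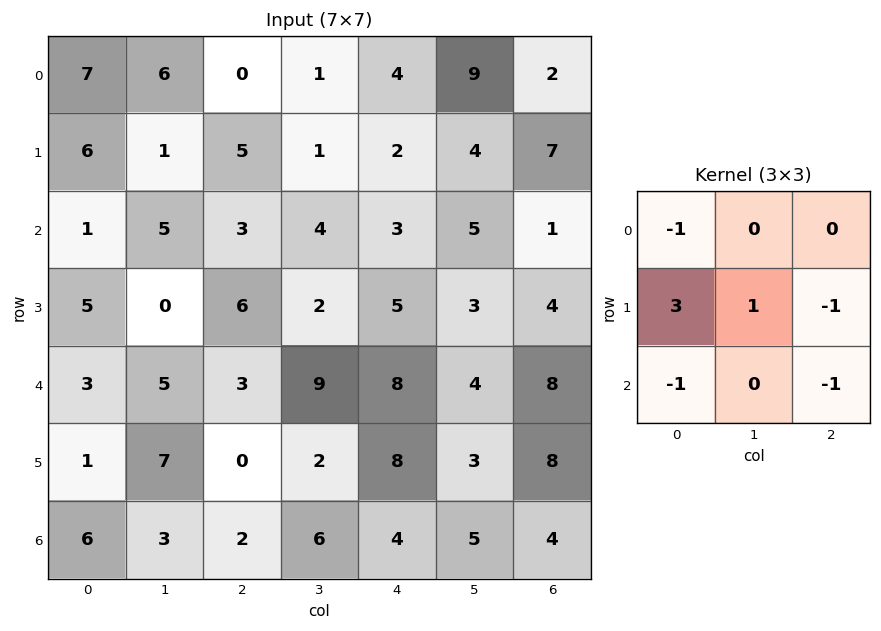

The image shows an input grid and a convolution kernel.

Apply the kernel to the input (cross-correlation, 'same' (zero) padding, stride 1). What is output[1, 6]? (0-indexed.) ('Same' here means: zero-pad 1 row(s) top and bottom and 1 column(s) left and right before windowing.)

5

The receptive field on the zero-padded input at this output position is [9 2 0 / 4 7 0 / 5 1 0]. Elementwise product with the kernel and sum: 9·-1 + 4·3 + 7·1 + 0·-1 + 5·-1 + 0·-1.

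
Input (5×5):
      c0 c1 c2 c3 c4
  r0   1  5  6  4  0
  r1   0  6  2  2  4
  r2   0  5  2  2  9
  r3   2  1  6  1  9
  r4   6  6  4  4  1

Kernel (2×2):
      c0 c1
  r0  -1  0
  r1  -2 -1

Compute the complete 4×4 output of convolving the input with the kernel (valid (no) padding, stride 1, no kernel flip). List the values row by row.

-7 -19 -12 -12
-5 -18 -8 -15
-5 -13 -15 -13
-20 -17 -18 -10

Output[0,0]: The receptive field on the input at this output position is [1 5 / 0 6]. Elementwise product with the kernel and sum: 1·-1 + 0·-2 + 6·-1.
Output[0,1]: The receptive field on the input at this output position is [5 6 / 6 2]. Elementwise product with the kernel and sum: 5·-1 + 6·-2 + 2·-1.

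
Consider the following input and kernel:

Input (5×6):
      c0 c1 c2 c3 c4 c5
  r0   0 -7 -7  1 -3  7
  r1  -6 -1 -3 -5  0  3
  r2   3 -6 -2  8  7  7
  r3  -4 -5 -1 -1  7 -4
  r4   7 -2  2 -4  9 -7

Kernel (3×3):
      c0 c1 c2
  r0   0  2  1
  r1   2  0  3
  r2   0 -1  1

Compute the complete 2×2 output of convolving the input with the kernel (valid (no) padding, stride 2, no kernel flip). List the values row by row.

-38 -8
-21 55

Output[0,0]: The receptive field on the input at this output position is [0 -7 -7 / -6 -1 -3 / 3 -6 -2]. Elementwise product with the kernel and sum: -7·2 + -7·1 + -6·2 + -3·3 + -6·-1 + -2·1.
Output[0,1]: The receptive field on the input at this output position is [-7 1 -3 / -3 -5 0 / -2 8 7]. Elementwise product with the kernel and sum: 1·2 + -3·1 + -3·2 + 0·3 + 8·-1 + 7·1.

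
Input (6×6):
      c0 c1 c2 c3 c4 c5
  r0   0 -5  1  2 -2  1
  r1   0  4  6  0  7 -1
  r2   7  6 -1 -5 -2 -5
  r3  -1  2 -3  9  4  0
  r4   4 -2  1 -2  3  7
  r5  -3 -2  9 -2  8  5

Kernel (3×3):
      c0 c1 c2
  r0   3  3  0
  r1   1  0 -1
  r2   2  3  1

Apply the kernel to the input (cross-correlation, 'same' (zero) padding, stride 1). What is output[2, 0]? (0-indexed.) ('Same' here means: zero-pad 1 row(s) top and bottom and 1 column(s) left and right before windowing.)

-7

The receptive field on the zero-padded input at this output position is [0 0 4 / 0 7 6 / 0 -1 2]. Elementwise product with the kernel and sum: 0·3 + 0·3 + 0·1 + 6·-1 + 0·2 + -1·3 + 2·1.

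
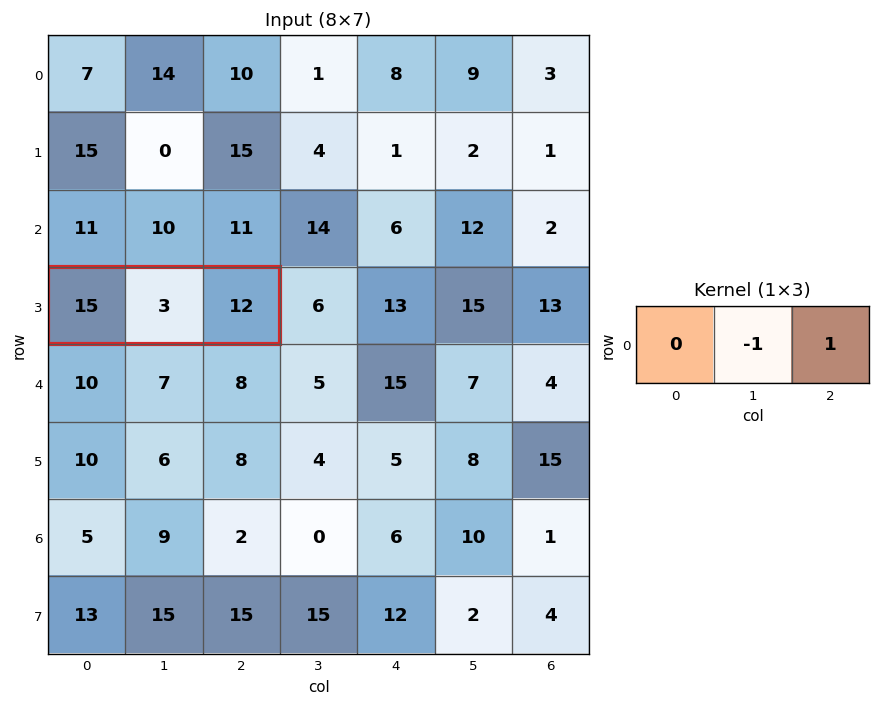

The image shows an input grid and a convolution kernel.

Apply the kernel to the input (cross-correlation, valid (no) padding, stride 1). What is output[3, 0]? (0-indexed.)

9

The receptive field on the input at this output position is [15 3 12]. Elementwise product with the kernel and sum: 3·-1 + 12·1.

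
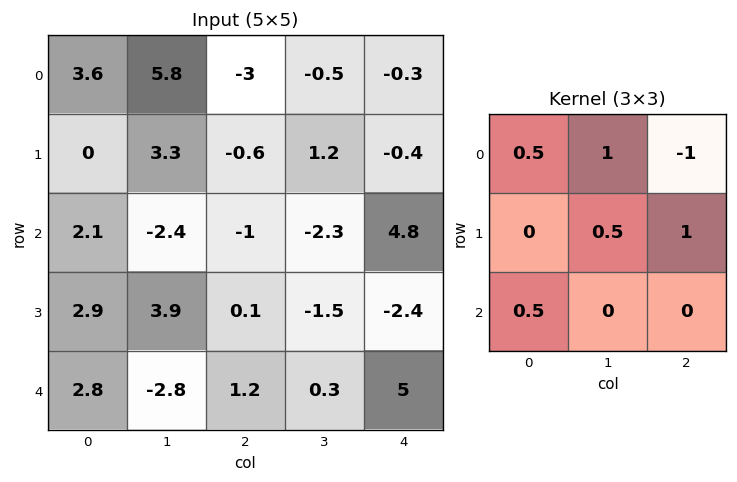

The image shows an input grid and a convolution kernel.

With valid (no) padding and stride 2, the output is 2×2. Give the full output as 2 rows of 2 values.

12.7 -2
3.1 -10.15

Output[0,0]: The receptive field on the input at this output position is [3.6 5.8 -3 / 0 3.3 -0.6 / 2.1 -2.4 -1]. Elementwise product with the kernel and sum: 3.6·0.5 + 5.8·1 + -3·-1 + 3.3·0.5 + -0.6·1 + 2.1·0.5.
Output[0,1]: The receptive field on the input at this output position is [-3 -0.5 -0.3 / -0.6 1.2 -0.4 / -1 -2.3 4.8]. Elementwise product with the kernel and sum: -3·0.5 + -0.5·1 + -0.3·-1 + 1.2·0.5 + -0.4·1 + -1·0.5.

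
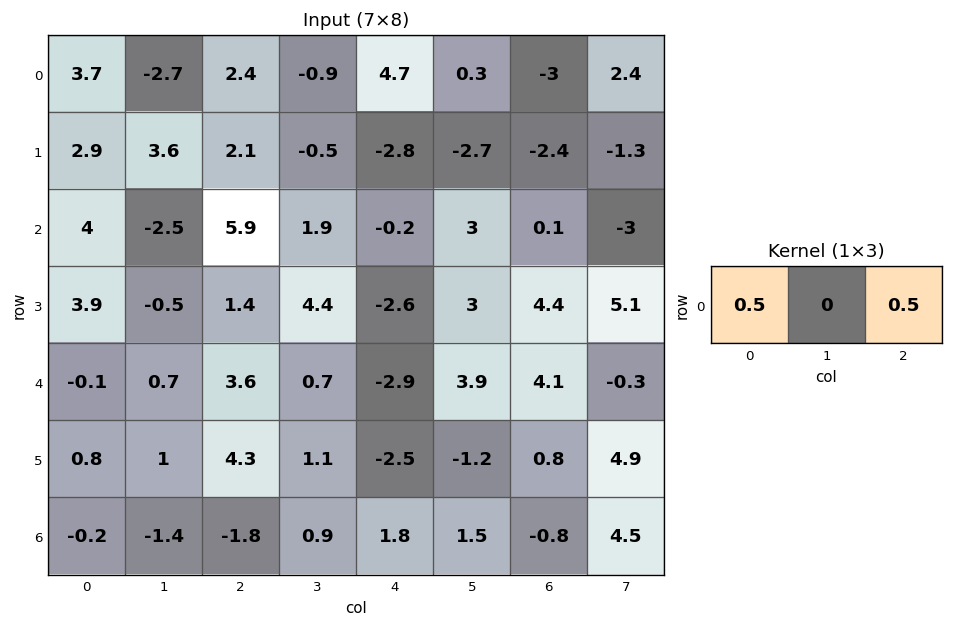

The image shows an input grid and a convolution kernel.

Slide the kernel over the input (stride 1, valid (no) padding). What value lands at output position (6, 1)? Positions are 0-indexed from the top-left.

-0.25

The receptive field on the input at this output position is [-1.4 -1.8 0.9]. Elementwise product with the kernel and sum: -1.4·0.5 + 0.9·0.5.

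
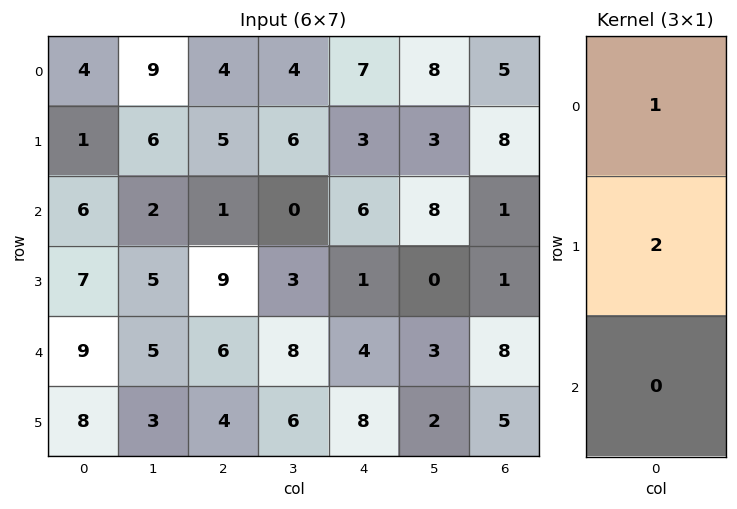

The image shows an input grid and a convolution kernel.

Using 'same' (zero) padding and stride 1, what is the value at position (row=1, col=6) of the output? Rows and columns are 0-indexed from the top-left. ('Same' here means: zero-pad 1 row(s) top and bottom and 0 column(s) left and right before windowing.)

21

The receptive field on the zero-padded input at this output position is [5 / 8 / 1]. Elementwise product with the kernel and sum: 5·1 + 8·2.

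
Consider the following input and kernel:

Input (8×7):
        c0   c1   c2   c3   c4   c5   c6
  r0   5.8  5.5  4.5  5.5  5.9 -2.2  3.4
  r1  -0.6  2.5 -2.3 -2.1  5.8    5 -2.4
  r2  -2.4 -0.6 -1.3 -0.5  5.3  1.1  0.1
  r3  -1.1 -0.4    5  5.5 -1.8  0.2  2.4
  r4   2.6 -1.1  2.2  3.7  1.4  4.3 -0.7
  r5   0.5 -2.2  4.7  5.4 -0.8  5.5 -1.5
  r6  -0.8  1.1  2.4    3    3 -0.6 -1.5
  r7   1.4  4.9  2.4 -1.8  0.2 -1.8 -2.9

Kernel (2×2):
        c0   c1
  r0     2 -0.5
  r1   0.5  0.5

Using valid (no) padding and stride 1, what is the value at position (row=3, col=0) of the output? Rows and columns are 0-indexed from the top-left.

The receptive field on the input at this output position is [-1.1 -0.4 / 2.6 -1.1]. Elementwise product with the kernel and sum: -1.1·2 + -0.4·-0.5 + 2.6·0.5 + -1.1·0.5.

-1.25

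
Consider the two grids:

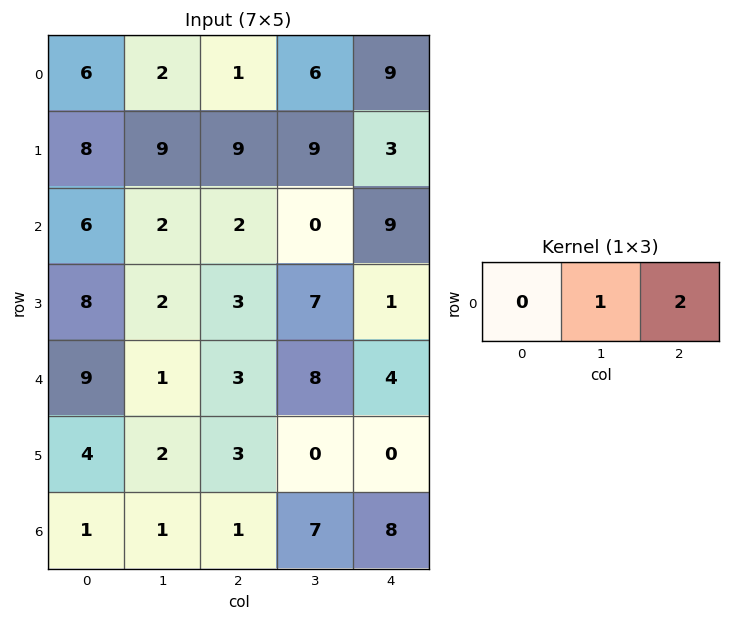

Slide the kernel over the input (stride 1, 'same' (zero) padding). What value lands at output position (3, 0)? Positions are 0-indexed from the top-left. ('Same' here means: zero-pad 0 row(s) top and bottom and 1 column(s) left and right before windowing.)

The receptive field on the zero-padded input at this output position is [0 8 2]. Elementwise product with the kernel and sum: 8·1 + 2·2.

12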